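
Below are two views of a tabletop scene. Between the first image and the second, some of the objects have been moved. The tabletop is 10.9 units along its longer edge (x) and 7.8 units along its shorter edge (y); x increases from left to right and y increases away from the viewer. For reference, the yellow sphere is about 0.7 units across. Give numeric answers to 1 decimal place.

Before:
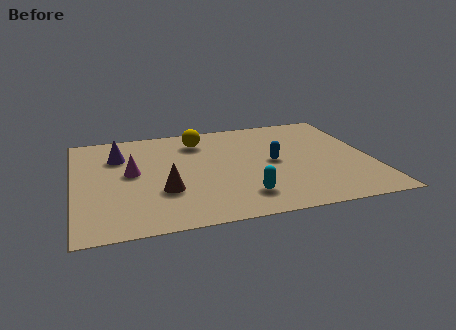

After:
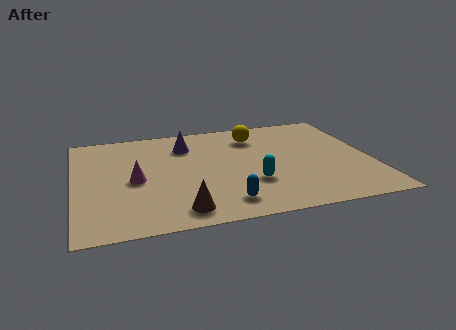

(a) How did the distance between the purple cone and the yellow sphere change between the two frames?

-0.5

Before: roughly 3.1 units apart; after: 2.6. That's 0.5 units closer together.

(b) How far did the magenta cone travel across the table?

0.6

The magenta cone was near (2.1, 4.2) before and (2.2, 3.6) after, so it travelled √(0.1² + 0.6²) ≈ 0.6 units.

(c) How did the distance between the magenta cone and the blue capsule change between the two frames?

-1.3

The distance was about 5.2 in the first image and 3.9 in the second, so they moved 1.3 units closer together.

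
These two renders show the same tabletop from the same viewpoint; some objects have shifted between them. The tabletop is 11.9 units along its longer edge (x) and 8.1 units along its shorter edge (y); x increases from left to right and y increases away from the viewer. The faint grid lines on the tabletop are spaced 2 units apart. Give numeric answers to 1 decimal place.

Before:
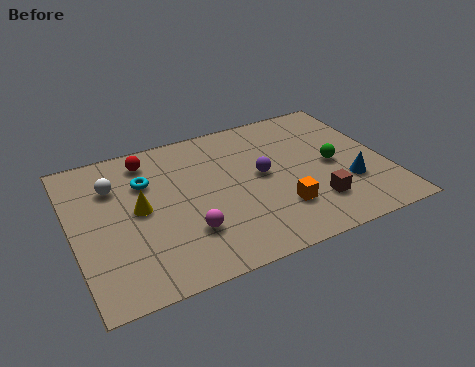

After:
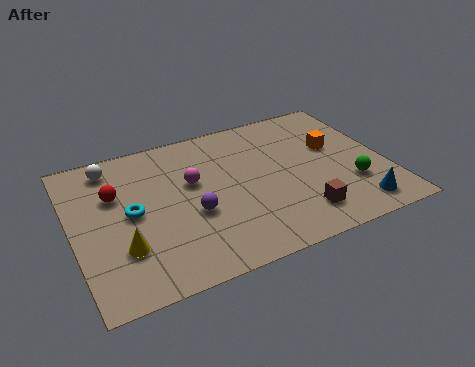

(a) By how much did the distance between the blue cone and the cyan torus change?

+0.7

The distance was about 8.0 in the first image and 8.7 in the second, so they moved 0.7 units further apart.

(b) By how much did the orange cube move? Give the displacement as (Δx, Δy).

(2.5, 2.7)

The orange cube started near (7.6, 2.2) and ended near (10.1, 4.9).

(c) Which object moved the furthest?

the orange cube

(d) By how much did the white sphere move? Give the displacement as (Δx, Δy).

(0.0, 1.1)

The white sphere was at about (1.7, 5.8) and moved to about (1.7, 6.9).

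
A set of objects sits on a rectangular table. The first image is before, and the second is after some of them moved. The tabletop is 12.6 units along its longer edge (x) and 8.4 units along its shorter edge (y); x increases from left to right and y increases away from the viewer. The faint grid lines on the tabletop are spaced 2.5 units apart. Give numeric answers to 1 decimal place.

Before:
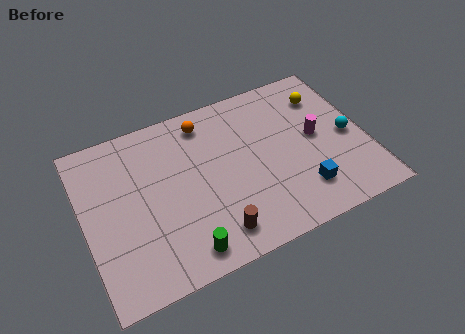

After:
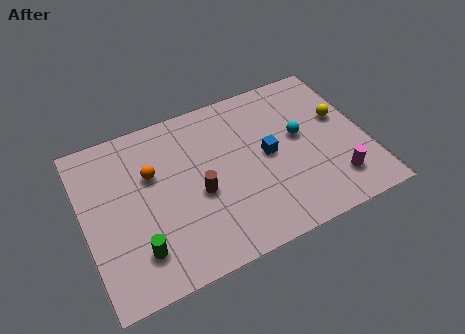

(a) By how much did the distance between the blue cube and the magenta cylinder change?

+1.0

The distance was about 2.7 in the first image and 3.7 in the second, so they moved 1.0 units further apart.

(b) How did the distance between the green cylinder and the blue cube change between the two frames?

+1.1

Before: roughly 5.5 units apart; after: 6.6. That's 1.1 units further apart.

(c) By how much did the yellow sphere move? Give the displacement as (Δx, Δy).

(0.5, -1.4)

From the two frames, the yellow sphere sits at roughly (11.1, 6.4) before and (11.6, 5.0) after.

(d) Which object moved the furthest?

the orange sphere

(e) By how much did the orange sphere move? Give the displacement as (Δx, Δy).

(-2.6, -1.7)

The orange sphere started near (5.7, 7.1) and ended near (3.1, 5.4).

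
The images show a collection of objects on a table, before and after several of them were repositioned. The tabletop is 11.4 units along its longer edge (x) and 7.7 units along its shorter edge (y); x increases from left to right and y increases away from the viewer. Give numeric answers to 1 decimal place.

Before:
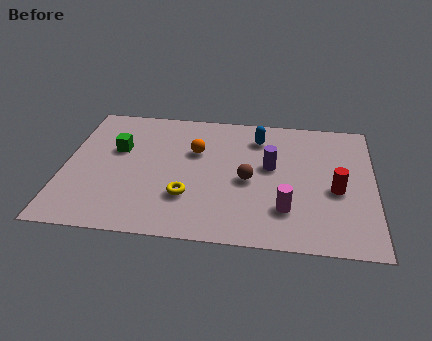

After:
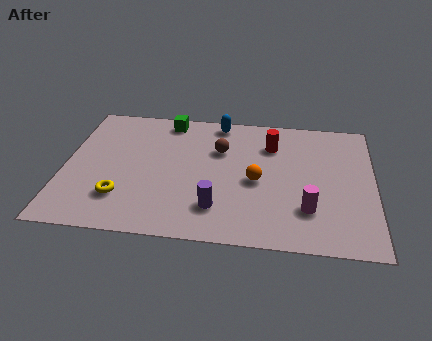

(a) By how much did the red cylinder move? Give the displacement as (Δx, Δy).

(-2.4, 2.4)

The red cylinder started near (10.0, 3.3) and ended near (7.6, 5.7).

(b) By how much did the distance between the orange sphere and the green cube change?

+1.8

The distance was about 2.9 in the first image and 4.7 in the second, so they moved 1.8 units further apart.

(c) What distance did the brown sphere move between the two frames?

2.0

The brown sphere was near (6.8, 3.5) before and (5.7, 5.2) after, so it travelled √(1.1² + 1.7²) ≈ 2.0 units.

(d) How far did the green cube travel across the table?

2.7

From (1.9, 4.8) to (3.7, 6.8), the green cube covered √(1.8² + 2.0²) ≈ 2.7 units.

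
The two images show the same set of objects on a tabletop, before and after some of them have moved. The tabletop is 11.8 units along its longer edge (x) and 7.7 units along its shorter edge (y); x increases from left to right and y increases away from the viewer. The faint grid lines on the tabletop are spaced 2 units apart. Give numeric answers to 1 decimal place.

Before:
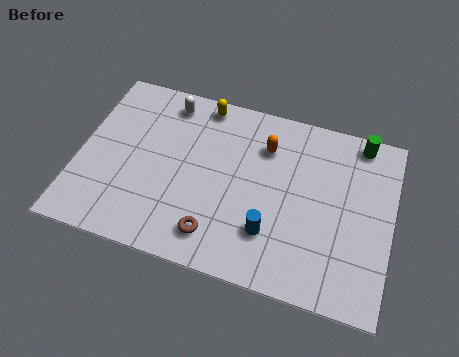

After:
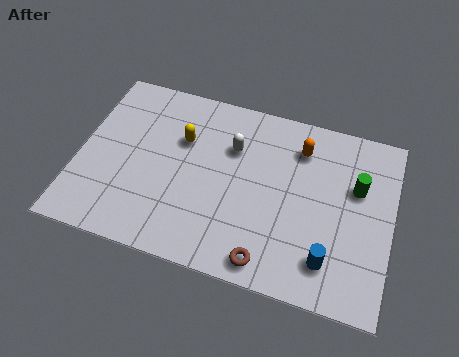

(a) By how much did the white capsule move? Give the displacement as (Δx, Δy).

(2.6, -1.3)

The white capsule was at about (3.1, 6.6) and moved to about (5.7, 5.3).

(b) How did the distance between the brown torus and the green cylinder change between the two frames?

-2.4

The distance was about 7.4 in the first image and 5.0 in the second, so they moved 2.4 units closer together.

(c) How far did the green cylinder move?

2.0

The green cylinder was near (10.4, 6.9) before and (10.4, 4.9) after, so it travelled √(0.0² + 2.0²) ≈ 2.0 units.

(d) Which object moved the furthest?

the white capsule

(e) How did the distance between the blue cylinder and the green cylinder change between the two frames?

-2.3

Before: roughly 5.7 units apart; after: 3.4. That's 2.3 units closer together.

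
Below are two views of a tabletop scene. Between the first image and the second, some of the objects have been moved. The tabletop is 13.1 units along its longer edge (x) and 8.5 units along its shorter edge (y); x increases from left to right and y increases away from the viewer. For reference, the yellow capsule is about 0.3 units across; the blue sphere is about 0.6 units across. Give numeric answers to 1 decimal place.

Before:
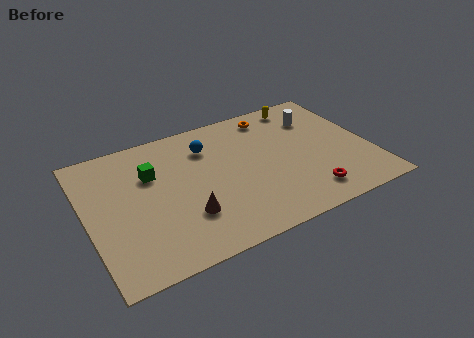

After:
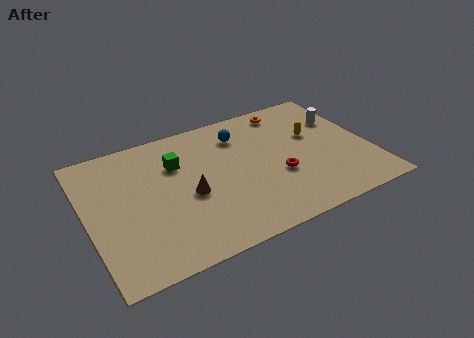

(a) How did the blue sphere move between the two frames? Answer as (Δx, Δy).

(1.6, 0.2)

The blue sphere started near (5.8, 6.4) and ended near (7.4, 6.6).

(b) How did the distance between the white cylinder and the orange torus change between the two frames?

+0.6

The distance was about 2.2 in the first image and 2.8 in the second, so they moved 0.6 units further apart.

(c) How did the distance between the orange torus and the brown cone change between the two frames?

-0.3

The distance was about 6.7 in the first image and 6.4 in the second, so they moved 0.3 units closer together.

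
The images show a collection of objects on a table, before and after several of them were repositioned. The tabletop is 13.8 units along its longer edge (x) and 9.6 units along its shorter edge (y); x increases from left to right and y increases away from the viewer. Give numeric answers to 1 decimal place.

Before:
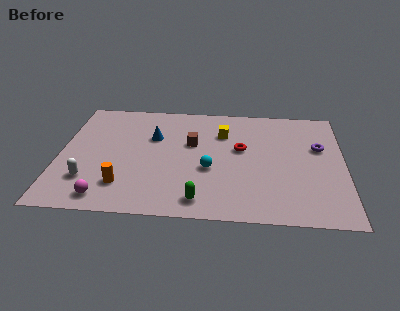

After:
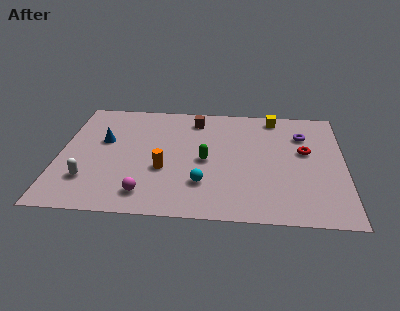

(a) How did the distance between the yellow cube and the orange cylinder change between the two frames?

+0.6

The distance was about 6.6 in the first image and 7.2 in the second, so they moved 0.6 units further apart.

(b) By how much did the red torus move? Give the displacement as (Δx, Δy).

(3.1, 0.0)

The red torus started near (8.8, 5.6) and ended near (11.9, 5.6).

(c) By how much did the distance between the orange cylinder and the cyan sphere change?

-2.3

They were about 4.4 units apart before and 2.1 after — 2.3 units closer together.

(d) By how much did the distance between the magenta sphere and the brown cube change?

+0.6

Before: roughly 6.2 units apart; after: 6.8. That's 0.6 units further apart.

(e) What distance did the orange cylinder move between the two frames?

2.4

From (3.2, 2.2) to (5.1, 3.6), the orange cylinder covered √(1.9² + 1.4²) ≈ 2.4 units.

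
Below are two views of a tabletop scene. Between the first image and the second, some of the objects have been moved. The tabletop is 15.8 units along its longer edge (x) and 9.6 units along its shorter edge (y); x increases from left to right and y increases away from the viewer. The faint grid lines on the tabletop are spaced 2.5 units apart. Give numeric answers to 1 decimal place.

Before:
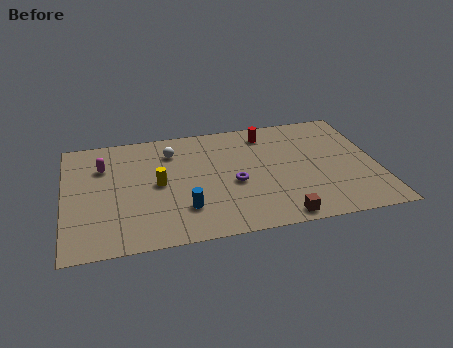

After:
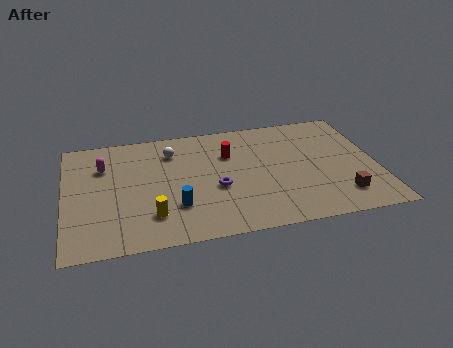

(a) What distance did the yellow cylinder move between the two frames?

2.5

The yellow cylinder was near (4.7, 4.8) before and (4.3, 2.3) after, so it travelled √(0.4² + 2.5²) ≈ 2.5 units.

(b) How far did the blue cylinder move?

0.5

From (5.9, 2.5) to (5.5, 2.8), the blue cylinder covered √(0.4² + 0.3²) ≈ 0.5 units.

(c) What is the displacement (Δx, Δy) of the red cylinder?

(-2.0, -1.4)

The red cylinder was at about (10.4, 8.0) and moved to about (8.4, 6.6).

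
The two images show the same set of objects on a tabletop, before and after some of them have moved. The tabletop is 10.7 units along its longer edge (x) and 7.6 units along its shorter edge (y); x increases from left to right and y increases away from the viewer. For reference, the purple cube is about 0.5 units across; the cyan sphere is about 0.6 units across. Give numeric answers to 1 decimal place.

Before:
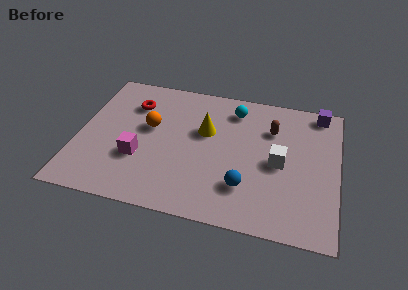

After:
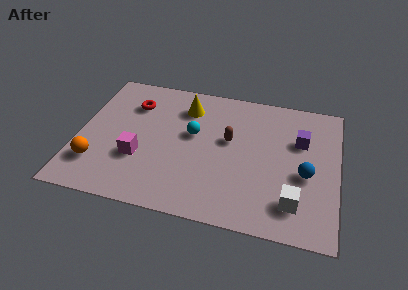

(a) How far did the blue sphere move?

2.7

The blue sphere was near (7.0, 2.0) before and (9.4, 3.2) after, so it travelled √(2.4² + 1.2²) ≈ 2.7 units.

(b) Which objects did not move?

the magenta cube and the red torus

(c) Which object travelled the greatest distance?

the orange sphere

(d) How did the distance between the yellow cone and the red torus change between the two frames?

-1.0

They were about 3.2 units apart before and 2.2 after — 1.0 units closer together.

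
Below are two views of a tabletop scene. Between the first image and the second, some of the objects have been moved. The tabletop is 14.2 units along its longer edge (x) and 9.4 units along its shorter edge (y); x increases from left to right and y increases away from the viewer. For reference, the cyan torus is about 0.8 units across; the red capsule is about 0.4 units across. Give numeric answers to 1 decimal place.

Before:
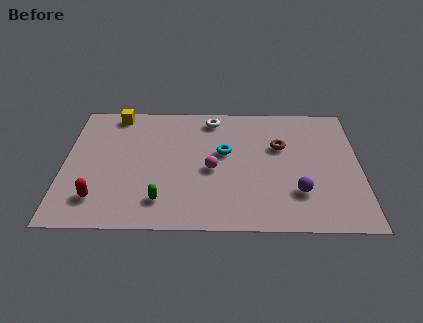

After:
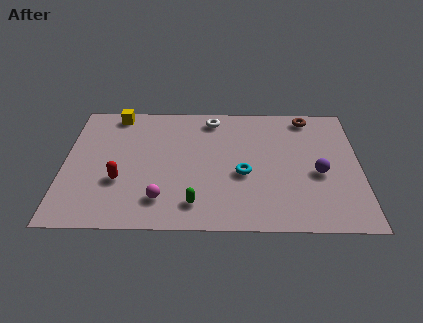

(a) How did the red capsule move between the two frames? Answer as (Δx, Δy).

(1.0, 1.3)

The red capsule started near (1.7, 2.0) and ended near (2.7, 3.3).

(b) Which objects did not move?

the white torus and the yellow cube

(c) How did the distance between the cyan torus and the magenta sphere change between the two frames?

+2.9

They were about 1.4 units apart before and 4.3 after — 2.9 units further apart.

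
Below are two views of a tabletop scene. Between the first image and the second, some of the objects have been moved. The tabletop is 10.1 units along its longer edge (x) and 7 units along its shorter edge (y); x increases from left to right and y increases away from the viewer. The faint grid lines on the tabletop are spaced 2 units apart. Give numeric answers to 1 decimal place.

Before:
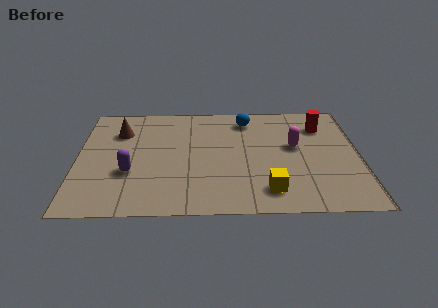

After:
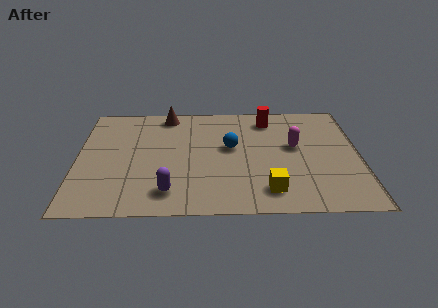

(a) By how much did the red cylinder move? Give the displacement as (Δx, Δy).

(-1.9, 0.5)

The red cylinder started near (8.8, 5.3) and ended near (6.9, 5.8).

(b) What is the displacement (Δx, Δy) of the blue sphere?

(-0.6, -1.8)

From the two frames, the blue sphere sits at roughly (6.1, 5.8) before and (5.5, 4.0) after.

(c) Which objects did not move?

the yellow cube and the magenta capsule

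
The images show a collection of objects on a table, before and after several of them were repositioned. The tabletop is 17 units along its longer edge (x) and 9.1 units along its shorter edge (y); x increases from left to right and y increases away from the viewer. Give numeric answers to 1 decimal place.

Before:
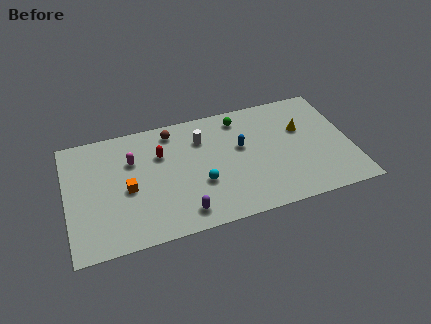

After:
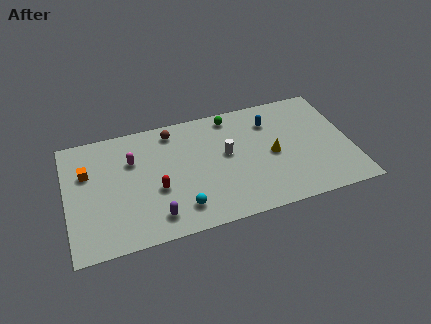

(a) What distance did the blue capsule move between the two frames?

2.4

From (10.5, 5.4) to (12.4, 6.9), the blue capsule covered √(1.9² + 1.5²) ≈ 2.4 units.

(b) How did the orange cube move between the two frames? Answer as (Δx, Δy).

(-2.3, 1.9)

The orange cube was at about (3.6, 4.1) and moved to about (1.3, 6.0).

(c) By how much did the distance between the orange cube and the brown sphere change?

+0.8

Before: roughly 4.7 units apart; after: 5.5. That's 0.8 units further apart.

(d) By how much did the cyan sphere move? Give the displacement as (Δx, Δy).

(-1.3, -1.5)

The cyan sphere was at about (7.9, 3.3) and moved to about (6.6, 1.8).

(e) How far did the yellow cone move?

2.4

From (14.2, 5.8) to (12.3, 4.3), the yellow cone covered √(1.9² + 1.5²) ≈ 2.4 units.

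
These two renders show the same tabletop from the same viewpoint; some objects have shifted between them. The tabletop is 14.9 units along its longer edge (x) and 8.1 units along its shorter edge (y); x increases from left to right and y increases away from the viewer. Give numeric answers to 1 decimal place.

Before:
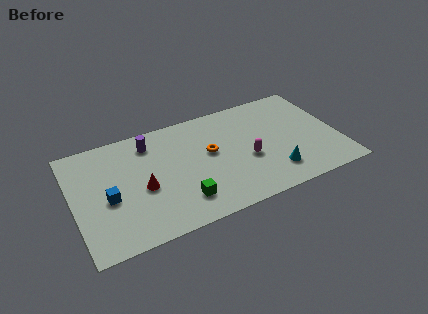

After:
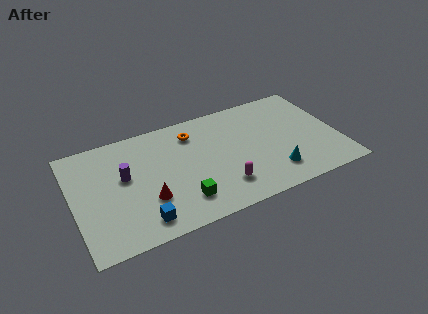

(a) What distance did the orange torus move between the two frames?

2.0

The orange torus moved from about (7.7, 4.6) to (6.9, 6.4), a distance of √(0.8² + 1.8²) ≈ 2.0.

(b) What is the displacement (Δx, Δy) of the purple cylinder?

(-1.6, -1.9)

The purple cylinder was at about (4.5, 6.6) and moved to about (2.9, 4.7).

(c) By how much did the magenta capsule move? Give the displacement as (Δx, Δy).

(-1.6, -1.4)

From the two frames, the magenta capsule sits at roughly (9.7, 3.3) before and (8.1, 1.9) after.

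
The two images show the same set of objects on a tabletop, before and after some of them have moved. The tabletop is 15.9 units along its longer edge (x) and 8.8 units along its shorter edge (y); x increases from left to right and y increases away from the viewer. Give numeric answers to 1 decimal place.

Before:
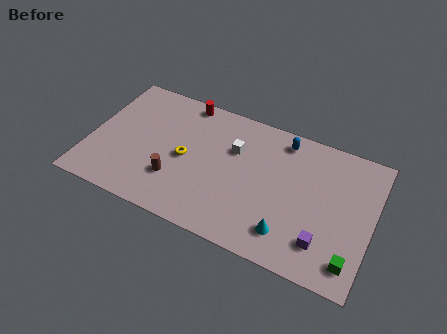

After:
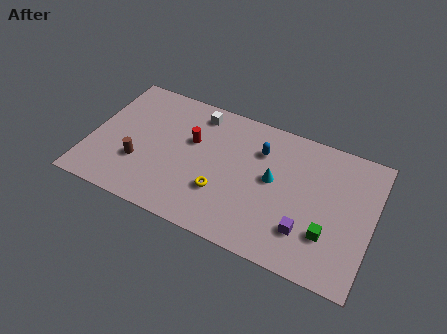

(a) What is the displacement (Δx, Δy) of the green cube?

(-1.4, 1.1)

The green cube started near (15.0, 1.5) and ended near (13.6, 2.6).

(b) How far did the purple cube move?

1.0

The purple cube was near (13.4, 2.0) before and (12.4, 2.3) after, so it travelled √(1.0² + 0.3²) ≈ 1.0 units.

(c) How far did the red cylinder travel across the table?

2.6

From (4.9, 8.0) to (5.6, 5.5), the red cylinder covered √(0.7² + 2.5²) ≈ 2.6 units.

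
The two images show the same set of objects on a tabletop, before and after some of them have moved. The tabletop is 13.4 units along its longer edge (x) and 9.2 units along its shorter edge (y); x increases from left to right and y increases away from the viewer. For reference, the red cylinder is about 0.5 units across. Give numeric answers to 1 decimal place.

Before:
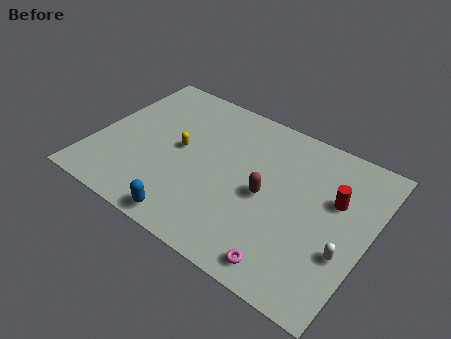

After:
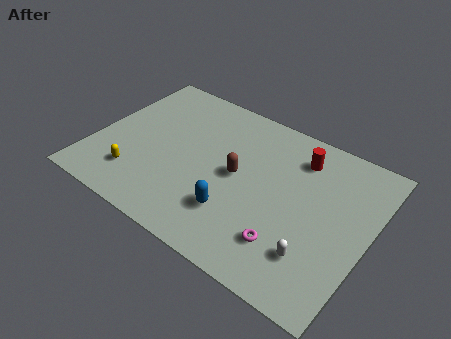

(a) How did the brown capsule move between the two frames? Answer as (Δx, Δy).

(-1.5, 0.4)

The brown capsule started near (8.5, 4.3) and ended near (7.0, 4.7).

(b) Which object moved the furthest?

the yellow capsule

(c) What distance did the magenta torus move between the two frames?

1.1

The magenta torus moved from about (10.1, 1.1) to (9.9, 2.2), a distance of √(0.2² + 1.1²) ≈ 1.1.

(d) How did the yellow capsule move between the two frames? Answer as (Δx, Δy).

(-1.7, -2.7)

The yellow capsule started near (4.1, 4.8) and ended near (2.4, 2.1).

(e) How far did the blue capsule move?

2.5

The blue capsule was near (5.4, 0.9) before and (7.3, 2.5) after, so it travelled √(1.9² + 1.6²) ≈ 2.5 units.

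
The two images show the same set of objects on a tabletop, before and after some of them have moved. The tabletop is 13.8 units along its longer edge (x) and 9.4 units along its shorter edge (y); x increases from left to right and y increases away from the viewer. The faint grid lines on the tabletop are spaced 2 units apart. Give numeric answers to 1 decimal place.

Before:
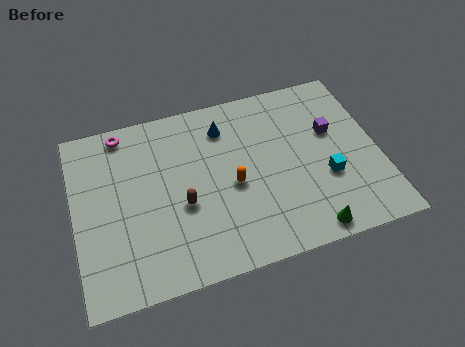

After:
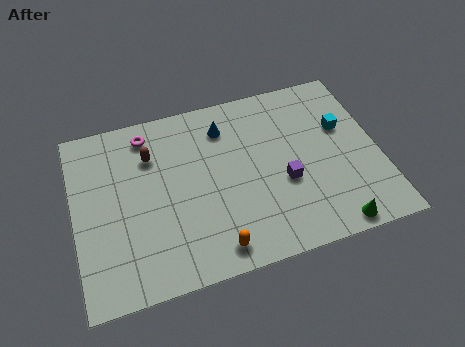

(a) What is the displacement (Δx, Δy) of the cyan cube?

(1.0, 2.5)

The cyan cube was at about (11.3, 3.4) and moved to about (12.3, 5.9).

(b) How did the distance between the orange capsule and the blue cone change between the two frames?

+3.1

Before: roughly 3.2 units apart; after: 6.3. That's 3.1 units further apart.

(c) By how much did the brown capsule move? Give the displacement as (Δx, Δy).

(-1.2, 3.0)

The brown capsule was at about (4.8, 3.8) and moved to about (3.6, 6.8).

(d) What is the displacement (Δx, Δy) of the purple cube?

(-2.4, -2.1)

From the two frames, the purple cube sits at roughly (11.8, 5.8) before and (9.4, 3.7) after.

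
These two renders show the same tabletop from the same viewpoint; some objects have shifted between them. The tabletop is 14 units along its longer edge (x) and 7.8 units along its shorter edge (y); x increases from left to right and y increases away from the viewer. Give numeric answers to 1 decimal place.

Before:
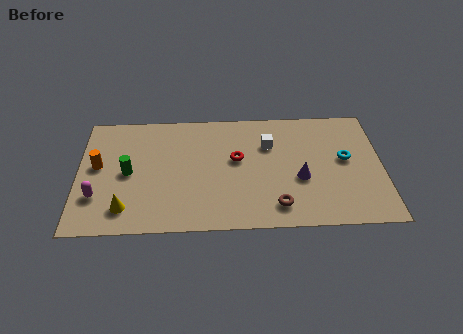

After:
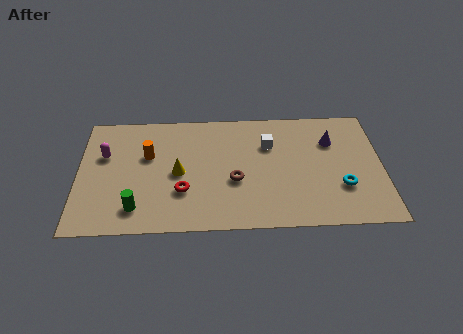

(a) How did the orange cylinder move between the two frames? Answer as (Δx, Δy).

(2.3, 0.6)

The orange cylinder was at about (0.9, 4.3) and moved to about (3.2, 4.9).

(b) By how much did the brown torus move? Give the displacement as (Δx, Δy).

(-1.9, 1.7)

From the two frames, the brown torus sits at roughly (9.1, 1.4) before and (7.2, 3.1) after.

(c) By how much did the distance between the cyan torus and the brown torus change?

+0.6

The distance was about 4.3 in the first image and 4.9 in the second, so they moved 0.6 units further apart.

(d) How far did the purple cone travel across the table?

2.8

The purple cone was near (10.2, 3.1) before and (11.7, 5.5) after, so it travelled √(1.5² + 2.4²) ≈ 2.8 units.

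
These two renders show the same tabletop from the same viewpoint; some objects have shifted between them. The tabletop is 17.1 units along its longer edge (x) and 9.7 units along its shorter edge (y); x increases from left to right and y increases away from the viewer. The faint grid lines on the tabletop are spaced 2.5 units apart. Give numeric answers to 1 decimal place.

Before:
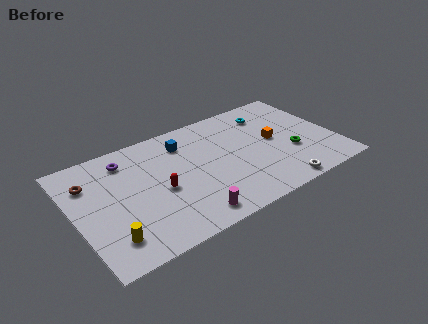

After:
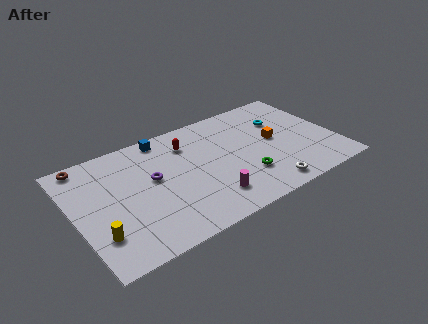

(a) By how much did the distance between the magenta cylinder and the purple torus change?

-2.6

The distance was about 7.3 in the first image and 4.7 in the second, so they moved 2.6 units closer together.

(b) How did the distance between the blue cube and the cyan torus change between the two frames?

+2.2

They were about 5.8 units apart before and 8.0 after — 2.2 units further apart.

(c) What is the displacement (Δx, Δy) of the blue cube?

(-1.2, 1.1)

From the two frames, the blue cube sits at roughly (7.5, 7.6) before and (6.3, 8.7) after.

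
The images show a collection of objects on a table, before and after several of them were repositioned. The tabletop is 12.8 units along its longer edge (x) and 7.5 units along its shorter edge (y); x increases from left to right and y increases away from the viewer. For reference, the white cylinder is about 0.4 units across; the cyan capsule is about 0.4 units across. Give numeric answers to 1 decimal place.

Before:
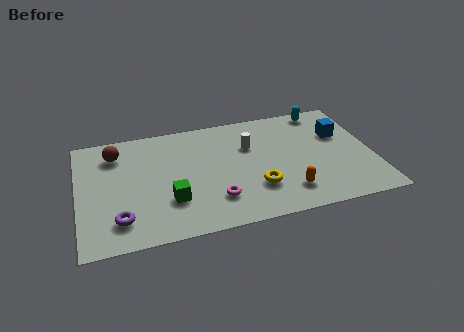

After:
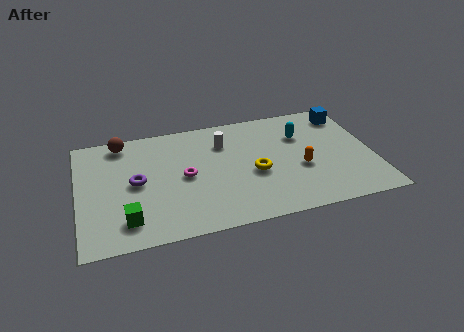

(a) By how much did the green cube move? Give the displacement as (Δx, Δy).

(-1.9, -0.8)

The green cube started near (3.9, 2.3) and ended near (2.0, 1.5).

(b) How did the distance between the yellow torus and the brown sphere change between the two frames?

-0.4

The distance was about 7.0 in the first image and 6.6 in the second, so they moved 0.4 units closer together.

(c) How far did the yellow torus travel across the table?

1.0

From (7.6, 2.2) to (7.6, 3.2), the yellow torus covered √(0.0² + 1.0²) ≈ 1.0 units.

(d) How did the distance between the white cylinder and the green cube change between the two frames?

+1.4

Before: roughly 4.5 units apart; after: 5.9. That's 1.4 units further apart.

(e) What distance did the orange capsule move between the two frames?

1.6

The orange capsule was near (8.9, 1.6) before and (9.6, 3.0) after, so it travelled √(0.7² + 1.4²) ≈ 1.6 units.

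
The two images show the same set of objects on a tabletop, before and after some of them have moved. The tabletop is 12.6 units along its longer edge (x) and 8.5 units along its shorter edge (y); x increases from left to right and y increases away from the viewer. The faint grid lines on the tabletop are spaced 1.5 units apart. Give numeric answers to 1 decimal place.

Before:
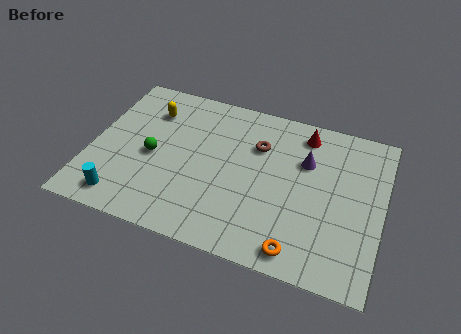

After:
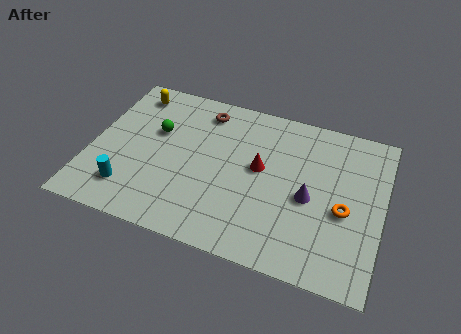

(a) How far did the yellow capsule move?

1.2

The yellow capsule moved from about (2.3, 6.4) to (1.4, 7.2), a distance of √(0.9² + 0.8²) ≈ 1.2.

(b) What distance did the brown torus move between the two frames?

2.8

The brown torus was near (7.1, 5.9) before and (4.6, 7.1) after, so it travelled √(2.5² + 1.2²) ≈ 2.8 units.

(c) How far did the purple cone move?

1.9

The purple cone was near (9.2, 5.7) before and (9.5, 3.8) after, so it travelled √(0.3² + 1.9²) ≈ 1.9 units.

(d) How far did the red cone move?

3.0

The red cone moved from about (9.0, 7.2) to (7.3, 4.7), a distance of √(1.7² + 2.5²) ≈ 3.0.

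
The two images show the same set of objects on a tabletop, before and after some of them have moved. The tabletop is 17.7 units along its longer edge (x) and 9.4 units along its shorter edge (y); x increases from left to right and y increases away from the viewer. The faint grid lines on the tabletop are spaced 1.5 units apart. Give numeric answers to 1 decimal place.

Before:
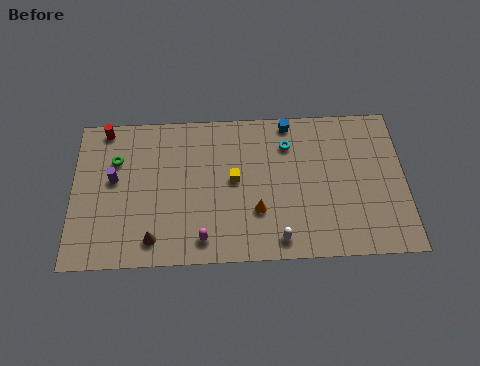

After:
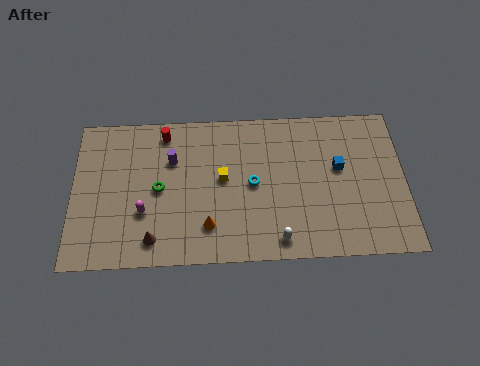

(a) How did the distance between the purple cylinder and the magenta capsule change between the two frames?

-2.6

Before: roughly 6.1 units apart; after: 3.5. That's 2.6 units closer together.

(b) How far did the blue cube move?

4.0

The blue cube was near (11.6, 8.5) before and (14.2, 5.5) after, so it travelled √(2.6² + 3.0²) ≈ 4.0 units.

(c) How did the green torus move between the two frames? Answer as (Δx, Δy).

(2.3, -1.9)

The green torus started near (2.3, 6.5) and ended near (4.6, 4.6).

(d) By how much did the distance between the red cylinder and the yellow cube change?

-3.4

They were about 7.7 units apart before and 4.3 after — 3.4 units closer together.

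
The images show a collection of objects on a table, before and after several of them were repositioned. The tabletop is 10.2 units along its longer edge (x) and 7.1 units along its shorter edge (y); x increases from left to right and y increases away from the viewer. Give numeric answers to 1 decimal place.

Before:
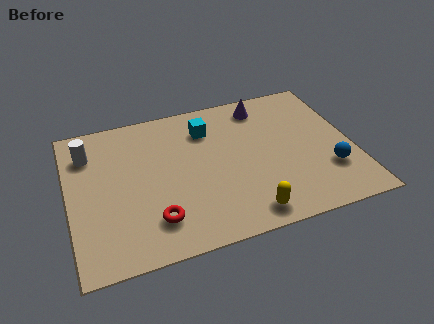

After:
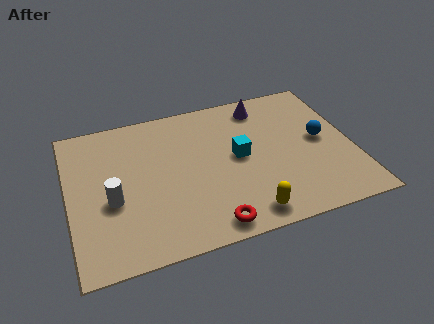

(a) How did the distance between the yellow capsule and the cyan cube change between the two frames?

-1.8

The distance was about 4.6 in the first image and 2.8 in the second, so they moved 1.8 units closer together.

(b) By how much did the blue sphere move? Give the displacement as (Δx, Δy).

(-0.1, 1.6)

The blue sphere started near (9.2, 2.1) and ended near (9.1, 3.7).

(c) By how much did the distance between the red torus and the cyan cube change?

-1.2

Before: roughly 4.4 units apart; after: 3.2. That's 1.2 units closer together.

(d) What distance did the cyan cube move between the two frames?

2.0

From (5.1, 5.4) to (6.1, 3.7), the cyan cube covered √(1.0² + 1.7²) ≈ 2.0 units.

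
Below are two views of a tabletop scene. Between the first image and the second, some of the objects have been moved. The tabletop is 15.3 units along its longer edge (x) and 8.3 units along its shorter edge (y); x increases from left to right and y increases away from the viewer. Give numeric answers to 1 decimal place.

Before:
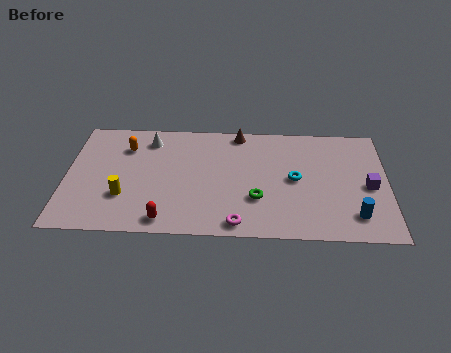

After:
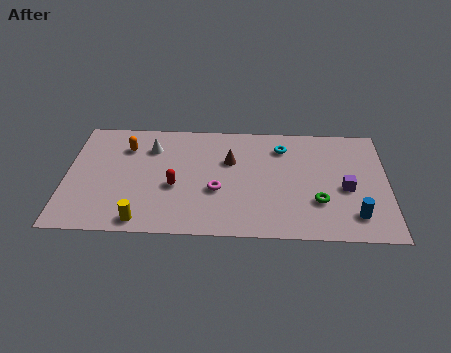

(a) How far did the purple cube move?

1.1

From (14.4, 3.8) to (13.3, 3.6), the purple cube covered √(1.1² + 0.2²) ≈ 1.1 units.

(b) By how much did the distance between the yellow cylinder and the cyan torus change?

+0.4

Before: roughly 8.3 units apart; after: 8.7. That's 0.4 units further apart.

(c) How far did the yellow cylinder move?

1.9

The yellow cylinder moved from about (2.8, 2.6) to (3.7, 0.9), a distance of √(0.9² + 1.7²) ≈ 1.9.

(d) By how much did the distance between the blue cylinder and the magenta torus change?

+1.1

The distance was about 5.6 in the first image and 6.7 in the second, so they moved 1.1 units further apart.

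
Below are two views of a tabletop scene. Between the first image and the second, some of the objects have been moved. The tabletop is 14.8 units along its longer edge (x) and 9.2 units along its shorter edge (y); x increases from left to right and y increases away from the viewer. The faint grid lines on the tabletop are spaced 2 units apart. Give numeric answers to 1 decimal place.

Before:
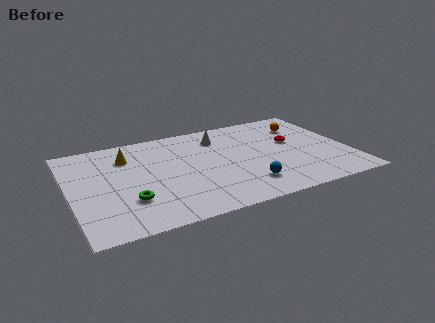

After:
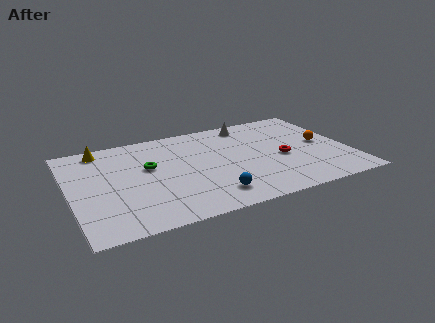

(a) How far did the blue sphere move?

1.9

The blue sphere moved from about (9.0, 2.0) to (7.1, 1.7), a distance of √(1.9² + 0.3²) ≈ 1.9.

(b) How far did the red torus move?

1.6

The red torus moved from about (12.0, 5.4) to (11.2, 4.0), a distance of √(0.8² + 1.4²) ≈ 1.6.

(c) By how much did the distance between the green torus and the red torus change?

-2.3

They were about 9.5 units apart before and 7.2 after — 2.3 units closer together.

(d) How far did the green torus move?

3.1

The green torus was near (2.9, 2.7) before and (4.2, 5.5) after, so it travelled √(1.3² + 2.8²) ≈ 3.1 units.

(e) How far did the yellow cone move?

1.8

The yellow cone moved from about (3.2, 6.9) to (1.9, 8.1), a distance of √(1.3² + 1.2²) ≈ 1.8.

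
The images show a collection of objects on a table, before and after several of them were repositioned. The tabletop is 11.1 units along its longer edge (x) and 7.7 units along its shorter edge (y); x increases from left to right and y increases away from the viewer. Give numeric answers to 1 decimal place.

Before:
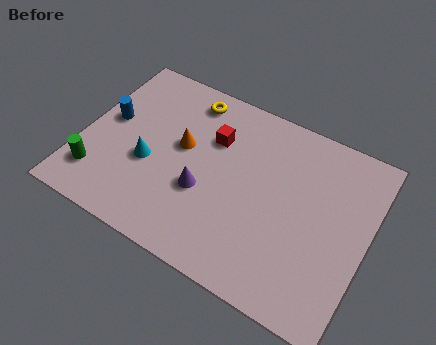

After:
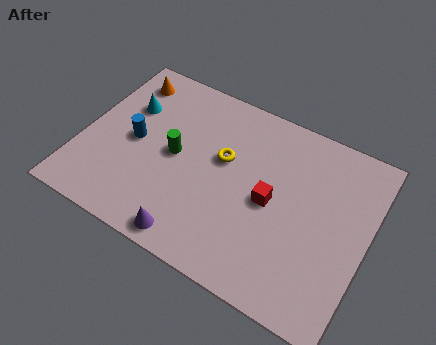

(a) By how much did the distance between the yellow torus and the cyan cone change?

+0.3

They were about 3.6 units apart before and 3.9 after — 0.3 units further apart.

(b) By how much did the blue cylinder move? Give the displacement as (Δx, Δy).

(1.1, -0.5)

The blue cylinder started near (0.9, 4.3) and ended near (2.0, 3.8).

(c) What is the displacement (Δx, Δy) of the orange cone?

(-2.6, 2.0)

The orange cone was at about (3.8, 4.4) and moved to about (1.2, 6.4).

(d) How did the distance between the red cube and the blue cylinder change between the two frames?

+1.3

The distance was about 4.1 in the first image and 5.4 in the second, so they moved 1.3 units further apart.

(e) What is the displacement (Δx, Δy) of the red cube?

(2.5, -1.6)

The red cube was at about (4.9, 5.3) and moved to about (7.4, 3.7).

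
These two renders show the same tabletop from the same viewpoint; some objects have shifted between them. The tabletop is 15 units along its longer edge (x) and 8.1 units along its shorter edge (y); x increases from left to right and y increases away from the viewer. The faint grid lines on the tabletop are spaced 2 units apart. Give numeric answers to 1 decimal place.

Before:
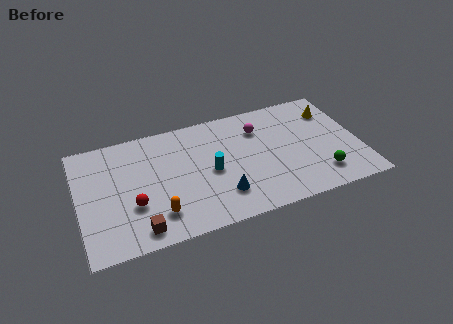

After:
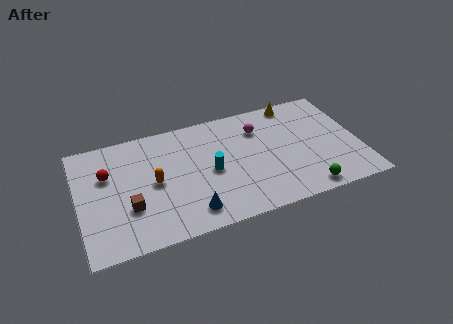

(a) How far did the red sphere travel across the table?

2.8

From (2.8, 2.8) to (1.6, 5.3), the red sphere covered √(1.2² + 2.5²) ≈ 2.8 units.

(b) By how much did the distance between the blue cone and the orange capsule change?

-0.3

The distance was about 3.4 in the first image and 3.1 in the second, so they moved 0.3 units closer together.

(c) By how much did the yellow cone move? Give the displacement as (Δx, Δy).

(-1.9, 1.2)

The yellow cone was at about (13.8, 6.1) and moved to about (11.9, 7.3).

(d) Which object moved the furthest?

the red sphere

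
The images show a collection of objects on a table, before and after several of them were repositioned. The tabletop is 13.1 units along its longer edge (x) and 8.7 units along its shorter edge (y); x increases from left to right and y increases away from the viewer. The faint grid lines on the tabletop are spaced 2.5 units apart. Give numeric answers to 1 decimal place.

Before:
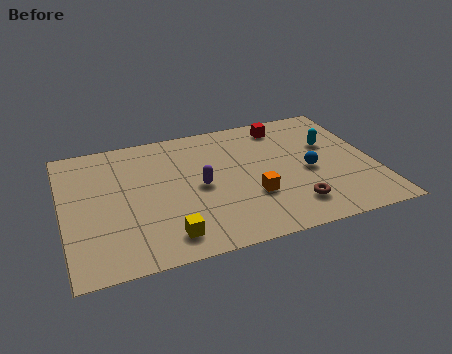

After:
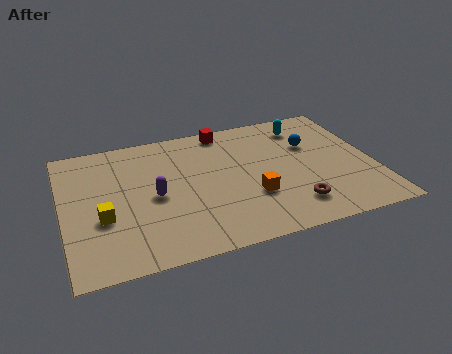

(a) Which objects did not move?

the orange cube and the brown torus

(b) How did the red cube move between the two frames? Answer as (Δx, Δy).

(-2.5, 0.4)

The red cube started near (9.6, 7.4) and ended near (7.1, 7.8).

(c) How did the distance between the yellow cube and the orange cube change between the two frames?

+2.2

They were about 4.0 units apart before and 6.2 after — 2.2 units further apart.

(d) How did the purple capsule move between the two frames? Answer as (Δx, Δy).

(-1.9, -0.1)

The purple capsule was at about (5.7, 4.2) and moved to about (3.8, 4.1).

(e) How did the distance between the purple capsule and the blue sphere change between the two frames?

+2.4

The distance was about 4.6 in the first image and 7.0 in the second, so they moved 2.4 units further apart.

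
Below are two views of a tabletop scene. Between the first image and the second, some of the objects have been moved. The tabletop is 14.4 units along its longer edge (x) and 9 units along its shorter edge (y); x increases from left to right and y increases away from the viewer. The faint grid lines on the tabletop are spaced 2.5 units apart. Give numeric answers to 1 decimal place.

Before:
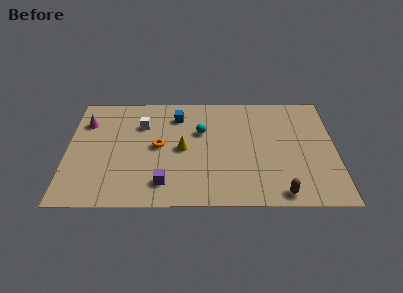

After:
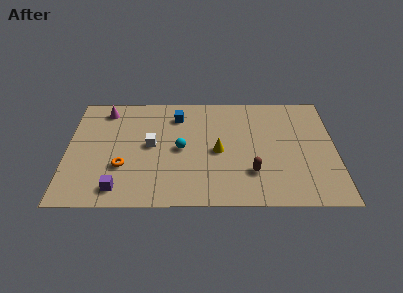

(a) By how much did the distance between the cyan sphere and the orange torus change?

+0.8

Before: roughly 2.6 units apart; after: 3.4. That's 0.8 units further apart.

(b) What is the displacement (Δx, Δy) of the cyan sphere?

(-1.1, -1.4)

From the two frames, the cyan sphere sits at roughly (7.2, 5.8) before and (6.1, 4.4) after.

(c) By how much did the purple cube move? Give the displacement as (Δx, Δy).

(-2.4, -0.4)

The purple cube started near (5.2, 1.7) and ended near (2.8, 1.3).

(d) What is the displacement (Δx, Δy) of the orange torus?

(-1.9, -1.6)

The orange torus was at about (4.9, 4.6) and moved to about (3.0, 3.0).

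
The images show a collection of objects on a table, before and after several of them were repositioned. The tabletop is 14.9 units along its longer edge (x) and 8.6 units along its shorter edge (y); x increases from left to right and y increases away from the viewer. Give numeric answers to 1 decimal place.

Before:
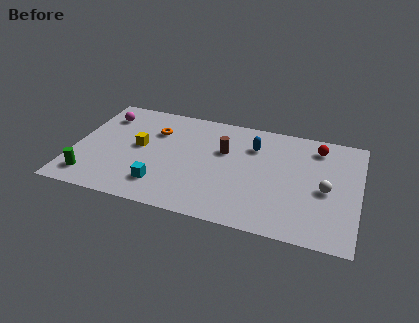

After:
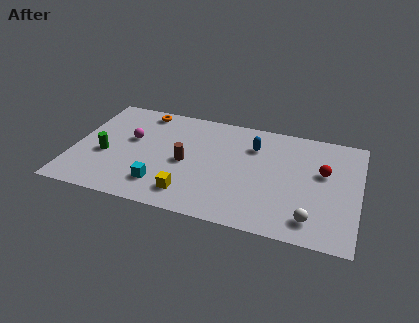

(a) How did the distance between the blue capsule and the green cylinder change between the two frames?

-1.4

Before: roughly 9.5 units apart; after: 8.1. That's 1.4 units closer together.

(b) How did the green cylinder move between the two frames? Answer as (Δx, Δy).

(0.6, 2.0)

The green cylinder was at about (1.1, 1.5) and moved to about (1.7, 3.5).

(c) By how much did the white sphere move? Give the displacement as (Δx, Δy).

(-0.6, -2.4)

From the two frames, the white sphere sits at roughly (13.2, 3.9) before and (12.6, 1.5) after.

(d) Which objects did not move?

the blue capsule and the cyan cube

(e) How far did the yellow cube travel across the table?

4.2

From (3.4, 4.6) to (6.3, 1.6), the yellow cube covered √(2.9² + 3.0²) ≈ 4.2 units.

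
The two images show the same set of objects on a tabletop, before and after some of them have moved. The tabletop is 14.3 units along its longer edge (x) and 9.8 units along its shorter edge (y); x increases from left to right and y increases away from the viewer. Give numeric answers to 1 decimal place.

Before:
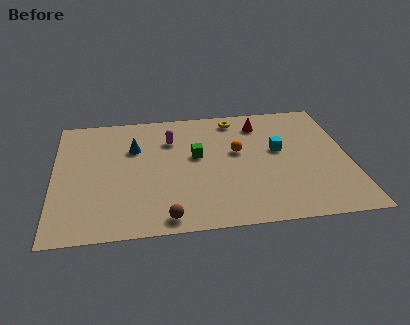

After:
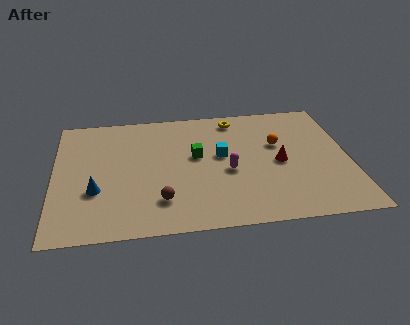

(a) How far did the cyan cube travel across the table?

2.8

From (10.9, 5.6) to (8.1, 5.5), the cyan cube covered √(2.8² + 0.1²) ≈ 2.8 units.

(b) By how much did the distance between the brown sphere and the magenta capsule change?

-2.3

They were about 6.1 units apart before and 3.8 after — 2.3 units closer together.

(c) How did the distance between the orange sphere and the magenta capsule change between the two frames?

-0.4

Before: roughly 3.5 units apart; after: 3.1. That's 0.4 units closer together.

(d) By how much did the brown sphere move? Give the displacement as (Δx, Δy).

(-0.2, 1.3)

From the two frames, the brown sphere sits at roughly (5.3, 1.0) before and (5.1, 2.3) after.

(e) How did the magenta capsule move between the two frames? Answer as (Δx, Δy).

(2.7, -2.9)

The magenta capsule started near (5.7, 7.1) and ended near (8.4, 4.2).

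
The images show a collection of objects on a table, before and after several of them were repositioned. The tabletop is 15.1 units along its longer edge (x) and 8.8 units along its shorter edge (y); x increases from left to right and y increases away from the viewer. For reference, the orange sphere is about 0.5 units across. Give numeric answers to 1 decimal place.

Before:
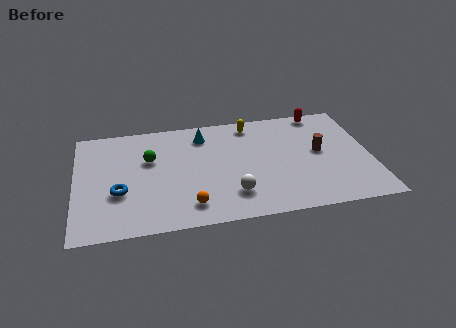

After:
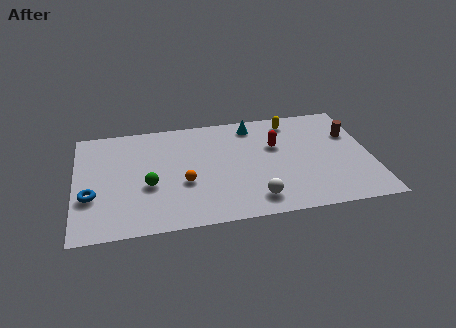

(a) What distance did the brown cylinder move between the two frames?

2.1

The brown cylinder was near (12.5, 4.7) before and (14.2, 5.9) after, so it travelled √(1.7² + 1.2²) ≈ 2.1 units.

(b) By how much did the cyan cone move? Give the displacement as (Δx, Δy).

(2.6, 0.4)

The cyan cone was at about (6.6, 7.1) and moved to about (9.2, 7.5).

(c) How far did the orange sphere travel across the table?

1.8

The orange sphere moved from about (5.7, 1.6) to (5.5, 3.4), a distance of √(0.2² + 1.8²) ≈ 1.8.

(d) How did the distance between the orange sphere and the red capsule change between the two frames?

-4.3

They were about 9.6 units apart before and 5.3 after — 4.3 units closer together.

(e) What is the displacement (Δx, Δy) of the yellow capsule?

(2.1, -0.1)

The yellow capsule was at about (9.1, 7.6) and moved to about (11.2, 7.5).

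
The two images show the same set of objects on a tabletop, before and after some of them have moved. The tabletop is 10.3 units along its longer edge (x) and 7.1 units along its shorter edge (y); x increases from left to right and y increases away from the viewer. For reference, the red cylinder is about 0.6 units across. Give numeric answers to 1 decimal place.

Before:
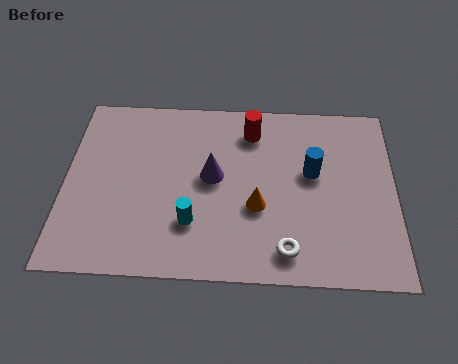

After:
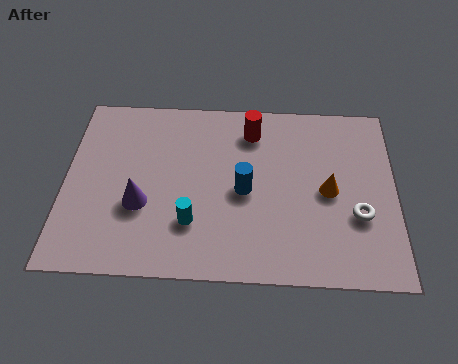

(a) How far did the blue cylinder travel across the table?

2.2

The blue cylinder moved from about (7.7, 4.1) to (5.6, 3.3), a distance of √(2.1² + 0.8²) ≈ 2.2.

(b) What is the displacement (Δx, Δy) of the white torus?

(2.2, 1.4)

From the two frames, the white torus sits at roughly (6.9, 1.1) before and (9.1, 2.5) after.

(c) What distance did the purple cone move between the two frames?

2.5

The purple cone moved from about (4.6, 3.8) to (2.4, 2.6), a distance of √(2.2² + 1.2²) ≈ 2.5.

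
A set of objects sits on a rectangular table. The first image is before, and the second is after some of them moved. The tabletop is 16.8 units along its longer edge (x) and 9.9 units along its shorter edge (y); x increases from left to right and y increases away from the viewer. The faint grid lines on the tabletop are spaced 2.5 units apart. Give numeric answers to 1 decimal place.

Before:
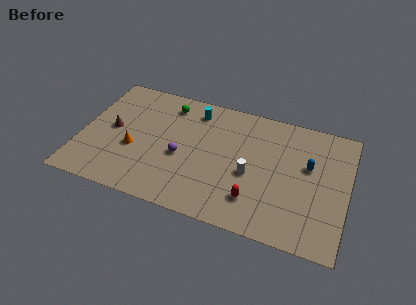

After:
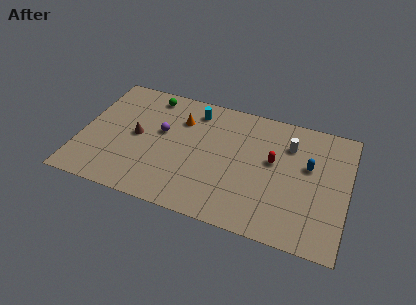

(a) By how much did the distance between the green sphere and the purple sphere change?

-1.2

Before: roughly 4.2 units apart; after: 3.0. That's 1.2 units closer together.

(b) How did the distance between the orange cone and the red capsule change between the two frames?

-1.8

The distance was about 8.0 in the first image and 6.2 in the second, so they moved 1.8 units closer together.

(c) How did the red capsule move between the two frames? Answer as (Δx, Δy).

(0.9, 3.4)

From the two frames, the red capsule sits at roughly (11.2, 2.3) before and (12.1, 5.7) after.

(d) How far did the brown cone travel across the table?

1.6

The brown cone was near (1.9, 5.1) before and (3.5, 5.0) after, so it travelled √(1.6² + 0.1²) ≈ 1.6 units.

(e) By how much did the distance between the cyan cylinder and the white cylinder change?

+0.6

Before: roughly 5.6 units apart; after: 6.2. That's 0.6 units further apart.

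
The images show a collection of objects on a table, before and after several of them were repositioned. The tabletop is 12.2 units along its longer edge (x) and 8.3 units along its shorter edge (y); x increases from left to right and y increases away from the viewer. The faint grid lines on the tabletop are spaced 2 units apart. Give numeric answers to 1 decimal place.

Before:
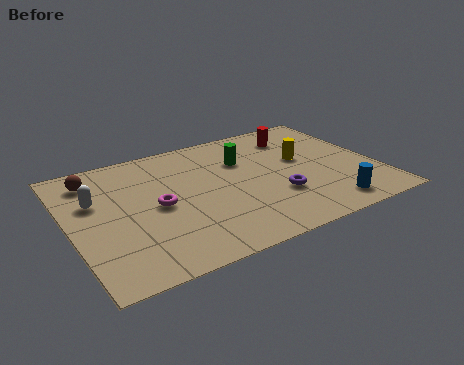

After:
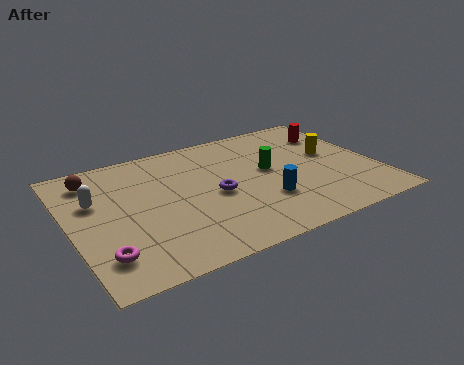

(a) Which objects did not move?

the brown sphere and the white capsule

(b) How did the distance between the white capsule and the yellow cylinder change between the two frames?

+1.2

Before: roughly 8.3 units apart; after: 9.5. That's 1.2 units further apart.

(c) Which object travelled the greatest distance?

the magenta torus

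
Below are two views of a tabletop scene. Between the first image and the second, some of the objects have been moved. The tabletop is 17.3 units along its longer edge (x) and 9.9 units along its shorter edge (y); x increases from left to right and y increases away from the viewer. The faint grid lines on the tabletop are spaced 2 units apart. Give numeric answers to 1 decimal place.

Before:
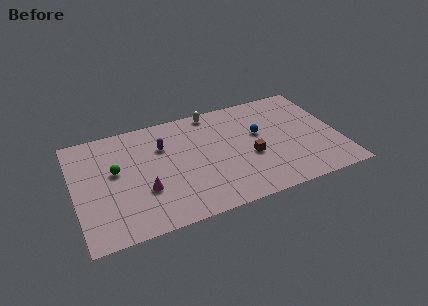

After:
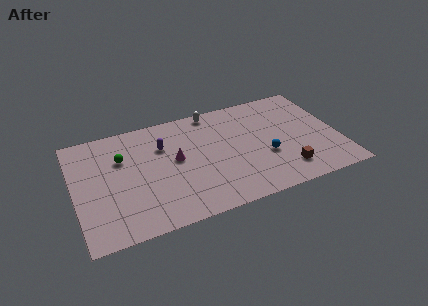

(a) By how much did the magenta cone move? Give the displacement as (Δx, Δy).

(2.2, 2.0)

From the two frames, the magenta cone sits at roughly (4.4, 3.4) before and (6.6, 5.4) after.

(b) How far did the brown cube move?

2.9

From (11.4, 4.0) to (13.5, 2.0), the brown cube covered √(2.1² + 2.0²) ≈ 2.9 units.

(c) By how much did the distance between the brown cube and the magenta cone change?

+0.7

They were about 7.0 units apart before and 7.7 after — 0.7 units further apart.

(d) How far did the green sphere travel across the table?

1.1

The green sphere moved from about (2.7, 5.7) to (3.2, 6.7), a distance of √(0.5² + 1.0²) ≈ 1.1.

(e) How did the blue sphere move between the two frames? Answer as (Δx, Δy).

(0.2, -2.2)

From the two frames, the blue sphere sits at roughly (12.2, 5.9) before and (12.4, 3.7) after.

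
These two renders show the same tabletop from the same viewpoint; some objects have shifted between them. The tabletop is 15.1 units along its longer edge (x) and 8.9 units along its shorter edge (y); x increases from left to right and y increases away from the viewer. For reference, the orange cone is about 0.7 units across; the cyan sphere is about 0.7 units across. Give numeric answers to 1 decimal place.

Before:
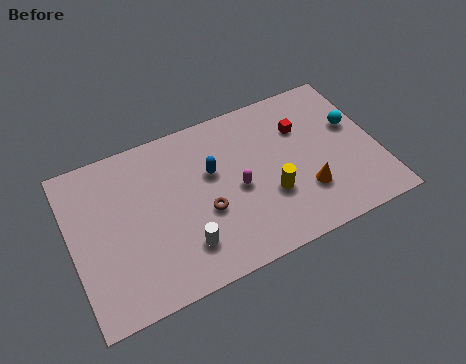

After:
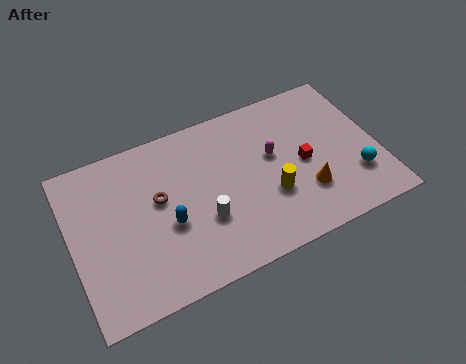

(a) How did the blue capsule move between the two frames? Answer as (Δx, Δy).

(-2.4, -1.9)

The blue capsule was at about (7.0, 5.5) and moved to about (4.6, 3.6).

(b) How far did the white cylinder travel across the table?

1.5

The white cylinder moved from about (5.2, 2.1) to (6.3, 3.1), a distance of √(1.1² + 1.0²) ≈ 1.5.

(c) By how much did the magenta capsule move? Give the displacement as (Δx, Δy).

(1.9, 1.1)

From the two frames, the magenta capsule sits at roughly (8.1, 4.1) before and (10.0, 5.2) after.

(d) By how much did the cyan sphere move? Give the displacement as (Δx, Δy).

(-0.3, -2.9)

The cyan sphere started near (14.1, 5.4) and ended near (13.8, 2.5).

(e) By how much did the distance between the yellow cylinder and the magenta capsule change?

+0.3

They were about 1.8 units apart before and 2.1 after — 0.3 units further apart.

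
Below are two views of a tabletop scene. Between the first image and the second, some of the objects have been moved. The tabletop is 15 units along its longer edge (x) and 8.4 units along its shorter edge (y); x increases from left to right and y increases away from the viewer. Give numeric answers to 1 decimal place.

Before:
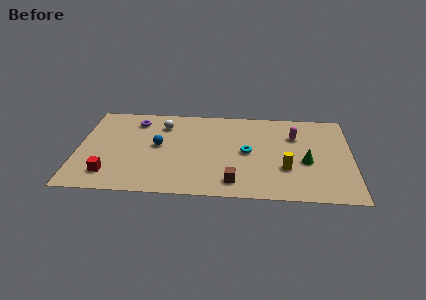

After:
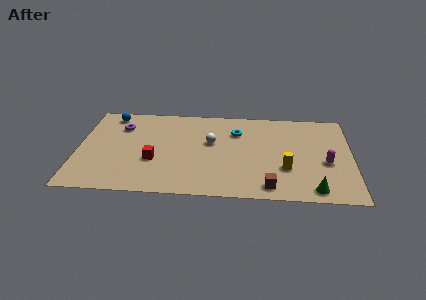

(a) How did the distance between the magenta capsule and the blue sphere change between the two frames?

+4.9

The distance was about 7.6 in the first image and 12.5 in the second, so they moved 4.9 units further apart.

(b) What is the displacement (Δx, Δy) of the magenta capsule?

(1.7, -2.4)

The magenta capsule started near (11.9, 5.9) and ended near (13.6, 3.5).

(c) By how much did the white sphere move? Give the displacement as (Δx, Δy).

(2.7, -1.5)

The white sphere started near (4.6, 6.5) and ended near (7.3, 5.0).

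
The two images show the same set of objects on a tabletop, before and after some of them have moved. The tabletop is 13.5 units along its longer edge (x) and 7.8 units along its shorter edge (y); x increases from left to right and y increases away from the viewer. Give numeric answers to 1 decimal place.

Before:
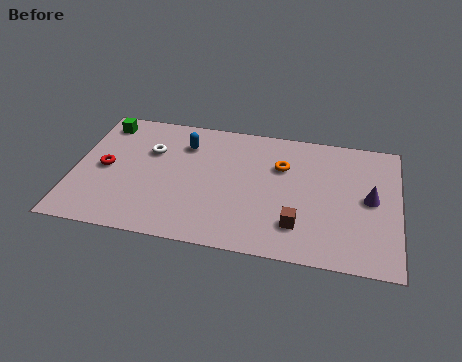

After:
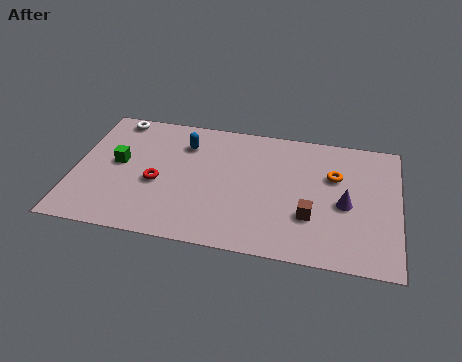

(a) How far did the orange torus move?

2.2

From (8.6, 5.3) to (10.8, 5.1), the orange torus covered √(2.2² + 0.2²) ≈ 2.2 units.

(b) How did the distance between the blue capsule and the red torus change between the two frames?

-1.0

The distance was about 3.8 in the first image and 2.8 in the second, so they moved 1.0 units closer together.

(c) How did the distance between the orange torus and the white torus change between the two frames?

+4.0

Before: roughly 5.5 units apart; after: 9.5. That's 4.0 units further apart.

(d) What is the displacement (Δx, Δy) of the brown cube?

(0.5, 0.6)

From the two frames, the brown cube sits at roughly (9.4, 1.9) before and (9.9, 2.5) after.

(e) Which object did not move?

the blue capsule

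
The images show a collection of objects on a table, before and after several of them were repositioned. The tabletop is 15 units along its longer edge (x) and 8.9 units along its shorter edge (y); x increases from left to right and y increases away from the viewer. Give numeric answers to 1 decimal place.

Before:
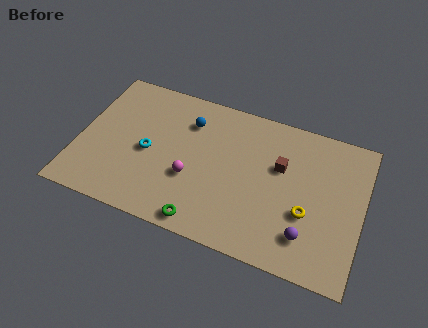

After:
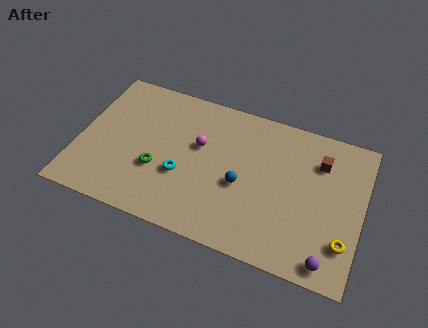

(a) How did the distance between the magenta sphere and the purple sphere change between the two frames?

+2.1

Before: roughly 6.3 units apart; after: 8.4. That's 2.1 units further apart.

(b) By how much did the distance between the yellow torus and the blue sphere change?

-1.7

The distance was about 7.4 in the first image and 5.7 in the second, so they moved 1.7 units closer together.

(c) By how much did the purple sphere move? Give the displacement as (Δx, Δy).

(1.2, -1.0)

The purple sphere was at about (12.3, 2.0) and moved to about (13.5, 1.0).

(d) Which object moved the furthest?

the blue sphere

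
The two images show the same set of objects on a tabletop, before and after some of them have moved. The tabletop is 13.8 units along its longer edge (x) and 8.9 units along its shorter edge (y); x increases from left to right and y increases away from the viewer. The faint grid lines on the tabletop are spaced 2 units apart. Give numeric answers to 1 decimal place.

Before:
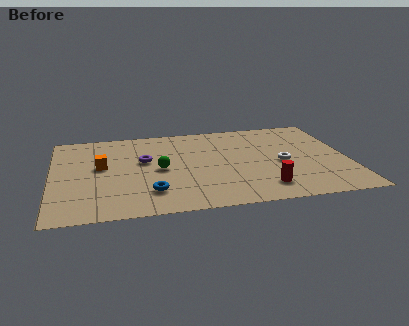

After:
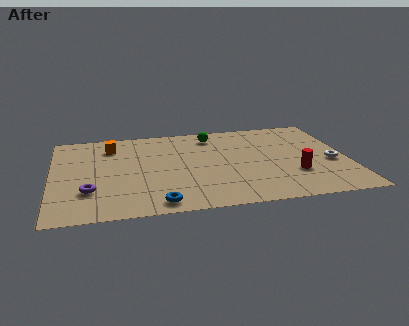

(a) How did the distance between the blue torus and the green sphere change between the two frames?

+4.7

Before: roughly 2.3 units apart; after: 7.0. That's 4.7 units further apart.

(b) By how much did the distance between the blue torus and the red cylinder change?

+1.4

They were about 5.2 units apart before and 6.6 after — 1.4 units further apart.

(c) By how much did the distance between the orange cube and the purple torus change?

+2.5

Before: roughly 2.0 units apart; after: 4.5. That's 2.5 units further apart.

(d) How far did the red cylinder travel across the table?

1.9

From (9.7, 1.7) to (11.2, 2.8), the red cylinder covered √(1.5² + 1.1²) ≈ 1.9 units.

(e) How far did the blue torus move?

1.1

The blue torus moved from about (4.5, 2.1) to (4.8, 1.0), a distance of √(0.3² + 1.1²) ≈ 1.1.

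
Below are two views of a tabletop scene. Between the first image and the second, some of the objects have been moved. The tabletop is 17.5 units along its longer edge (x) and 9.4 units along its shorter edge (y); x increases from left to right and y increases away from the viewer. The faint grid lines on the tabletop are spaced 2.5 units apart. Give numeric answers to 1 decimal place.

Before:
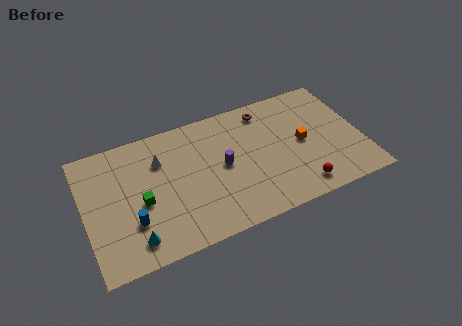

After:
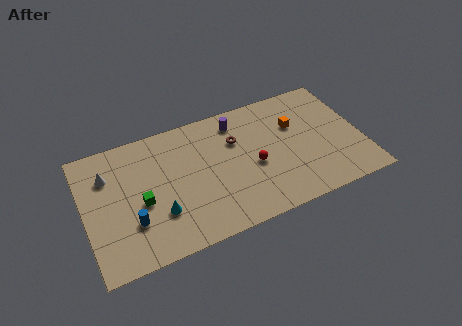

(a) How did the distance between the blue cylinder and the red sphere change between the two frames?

-2.6

Before: roughly 10.5 units apart; after: 7.9. That's 2.6 units closer together.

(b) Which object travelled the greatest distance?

the red sphere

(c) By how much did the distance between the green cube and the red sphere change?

-3.0

They were about 10.1 units apart before and 7.1 after — 3.0 units closer together.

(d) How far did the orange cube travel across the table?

1.5

The orange cube was near (13.8, 4.7) before and (13.5, 6.2) after, so it travelled √(0.3² + 1.5²) ≈ 1.5 units.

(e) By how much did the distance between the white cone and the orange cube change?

+2.8

The distance was about 9.1 in the first image and 11.9 in the second, so they moved 2.8 units further apart.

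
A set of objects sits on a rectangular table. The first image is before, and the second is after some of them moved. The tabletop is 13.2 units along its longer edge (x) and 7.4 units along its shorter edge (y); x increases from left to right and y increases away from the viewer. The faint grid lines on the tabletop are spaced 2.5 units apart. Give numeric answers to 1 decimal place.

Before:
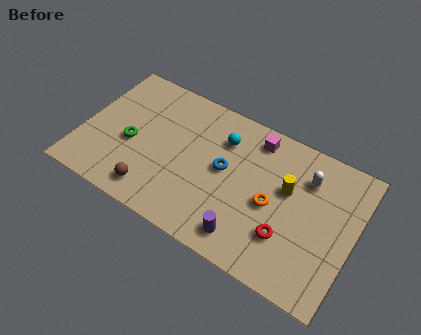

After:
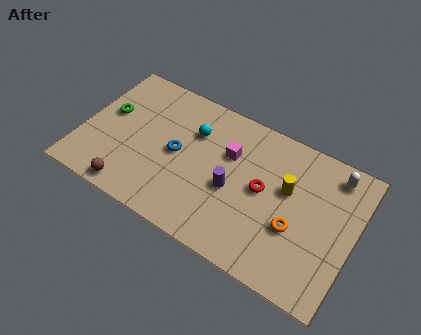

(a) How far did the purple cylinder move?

2.2

The purple cylinder moved from about (8.4, 1.2) to (7.4, 3.2), a distance of √(1.0² + 2.0²) ≈ 2.2.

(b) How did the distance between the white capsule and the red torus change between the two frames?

+0.6

They were about 3.3 units apart before and 3.9 after — 0.6 units further apart.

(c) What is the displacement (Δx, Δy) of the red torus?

(-1.4, 1.7)

The red torus was at about (10.2, 2.2) and moved to about (8.8, 3.9).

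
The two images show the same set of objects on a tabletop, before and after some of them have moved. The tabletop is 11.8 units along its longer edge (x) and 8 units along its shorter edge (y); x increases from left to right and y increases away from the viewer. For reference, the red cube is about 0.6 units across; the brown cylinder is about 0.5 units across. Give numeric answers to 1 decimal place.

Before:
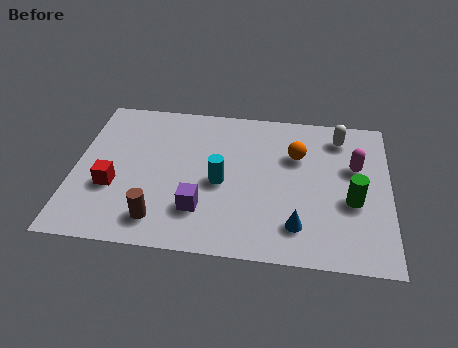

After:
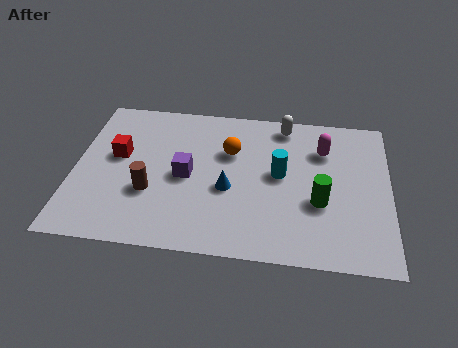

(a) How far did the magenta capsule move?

1.4

From (10.5, 5.0) to (9.3, 5.8), the magenta capsule covered √(1.2² + 0.8²) ≈ 1.4 units.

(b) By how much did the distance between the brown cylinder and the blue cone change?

-2.2

The distance was about 5.1 in the first image and 2.9 in the second, so they moved 2.2 units closer together.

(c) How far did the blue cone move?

3.1

The blue cone moved from about (8.4, 1.7) to (5.8, 3.3), a distance of √(2.6² + 1.6²) ≈ 3.1.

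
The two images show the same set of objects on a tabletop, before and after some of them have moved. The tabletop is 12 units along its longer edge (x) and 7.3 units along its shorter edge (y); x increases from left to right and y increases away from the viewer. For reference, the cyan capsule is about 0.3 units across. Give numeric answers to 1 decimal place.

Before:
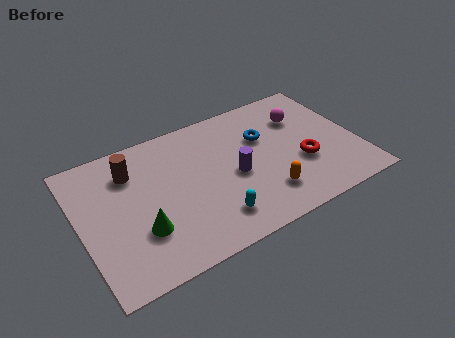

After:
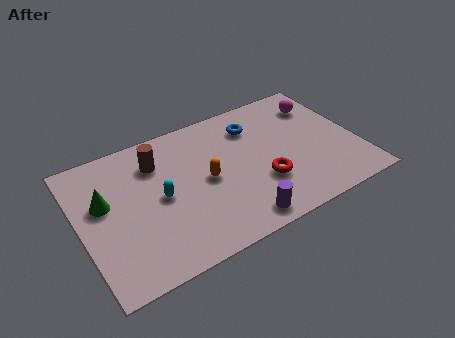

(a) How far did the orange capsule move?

3.0

The orange capsule was near (7.7, 1.7) before and (5.4, 3.6) after, so it travelled √(2.3² + 1.9²) ≈ 3.0 units.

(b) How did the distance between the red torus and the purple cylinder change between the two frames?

-1.0

Before: roughly 3.0 units apart; after: 2.0. That's 1.0 units closer together.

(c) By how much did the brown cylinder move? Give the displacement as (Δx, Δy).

(1.1, 0.0)

The brown cylinder was at about (2.4, 5.5) and moved to about (3.5, 5.5).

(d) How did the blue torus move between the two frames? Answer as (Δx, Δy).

(-0.3, 0.8)

From the two frames, the blue torus sits at roughly (8.1, 4.8) before and (7.8, 5.6) after.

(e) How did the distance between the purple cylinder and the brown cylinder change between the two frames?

+0.7

They were about 4.7 units apart before and 5.4 after — 0.7 units further apart.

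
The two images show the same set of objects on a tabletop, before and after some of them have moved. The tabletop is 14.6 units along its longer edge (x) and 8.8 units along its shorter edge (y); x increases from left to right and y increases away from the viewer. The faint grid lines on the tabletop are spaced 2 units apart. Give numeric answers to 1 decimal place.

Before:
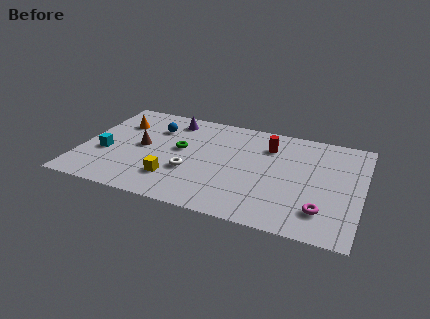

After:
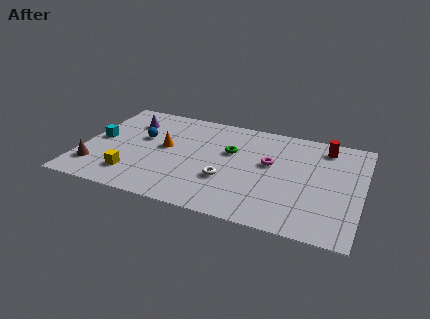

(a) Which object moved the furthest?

the magenta torus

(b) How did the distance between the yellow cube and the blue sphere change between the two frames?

-1.0

Before: roughly 4.4 units apart; after: 3.4. That's 1.0 units closer together.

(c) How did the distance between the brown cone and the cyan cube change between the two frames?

+0.4

They were about 2.1 units apart before and 2.5 after — 0.4 units further apart.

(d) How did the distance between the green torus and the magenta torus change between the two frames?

-6.0

The distance was about 8.1 in the first image and 2.1 in the second, so they moved 6.0 units closer together.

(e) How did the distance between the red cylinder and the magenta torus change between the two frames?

-2.0

The distance was about 5.5 in the first image and 3.5 in the second, so they moved 2.0 units closer together.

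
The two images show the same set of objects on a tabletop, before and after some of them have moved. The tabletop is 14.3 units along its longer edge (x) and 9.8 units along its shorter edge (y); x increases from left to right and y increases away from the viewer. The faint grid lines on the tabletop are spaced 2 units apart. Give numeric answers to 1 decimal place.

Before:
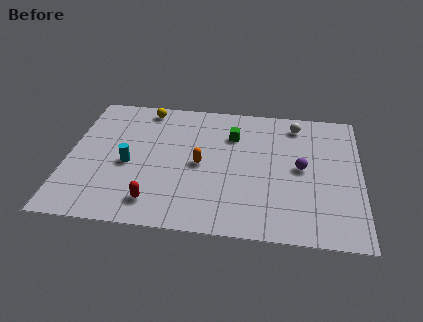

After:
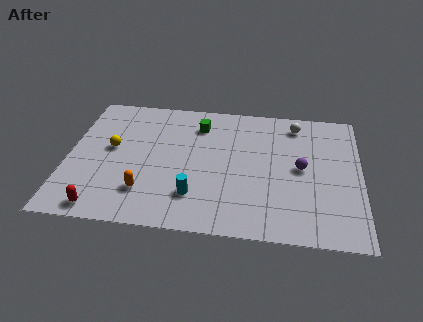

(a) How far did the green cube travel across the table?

1.8

The green cube moved from about (8.0, 7.1) to (6.3, 7.7), a distance of √(1.7² + 0.6²) ≈ 1.8.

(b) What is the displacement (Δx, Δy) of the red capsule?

(-2.5, -0.7)

The red capsule was at about (4.4, 1.7) and moved to about (1.9, 1.0).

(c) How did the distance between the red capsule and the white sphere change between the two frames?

+2.3

They were about 9.4 units apart before and 11.7 after — 2.3 units further apart.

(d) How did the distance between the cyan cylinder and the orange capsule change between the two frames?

-1.1

They were about 3.5 units apart before and 2.4 after — 1.1 units closer together.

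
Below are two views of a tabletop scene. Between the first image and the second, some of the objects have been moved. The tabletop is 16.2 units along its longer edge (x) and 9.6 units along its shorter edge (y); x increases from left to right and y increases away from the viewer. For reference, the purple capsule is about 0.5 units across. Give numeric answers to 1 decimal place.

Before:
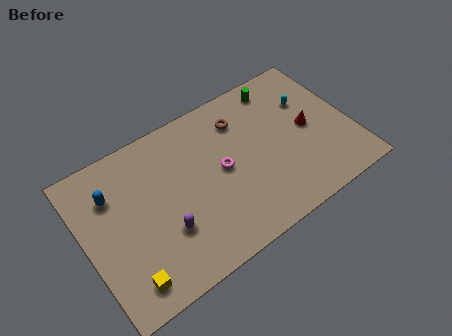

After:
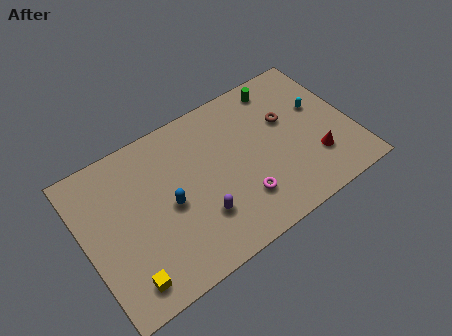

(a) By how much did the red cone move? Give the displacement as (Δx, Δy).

(0.0, -2.1)

The red cone started near (13.7, 4.8) and ended near (13.7, 2.7).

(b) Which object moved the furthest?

the blue capsule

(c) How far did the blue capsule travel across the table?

3.9

The blue capsule moved from about (1.9, 6.9) to (5.0, 4.5), a distance of √(3.1² + 2.4²) ≈ 3.9.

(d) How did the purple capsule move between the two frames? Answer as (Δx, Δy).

(2.1, -0.3)

The purple capsule started near (4.5, 3.1) and ended near (6.6, 2.8).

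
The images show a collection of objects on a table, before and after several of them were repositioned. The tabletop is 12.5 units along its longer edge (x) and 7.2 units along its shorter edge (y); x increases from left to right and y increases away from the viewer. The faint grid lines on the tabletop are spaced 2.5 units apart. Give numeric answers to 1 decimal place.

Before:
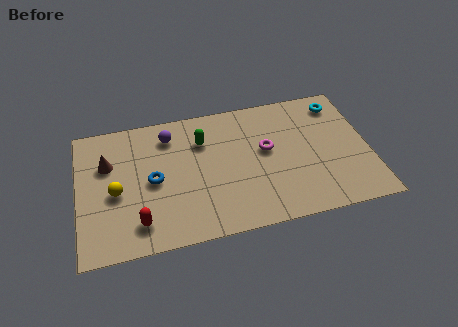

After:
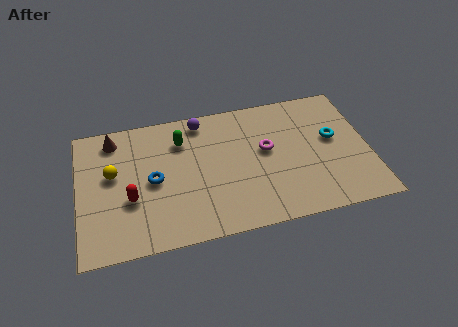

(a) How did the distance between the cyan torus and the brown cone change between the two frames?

-0.6

The distance was about 10.2 in the first image and 9.6 in the second, so they moved 0.6 units closer together.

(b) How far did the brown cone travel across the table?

1.3

The brown cone was near (1.3, 4.8) before and (1.6, 6.1) after, so it travelled √(0.3² + 1.3²) ≈ 1.3 units.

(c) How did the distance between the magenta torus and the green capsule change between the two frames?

+0.9

They were about 2.9 units apart before and 3.8 after — 0.9 units further apart.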